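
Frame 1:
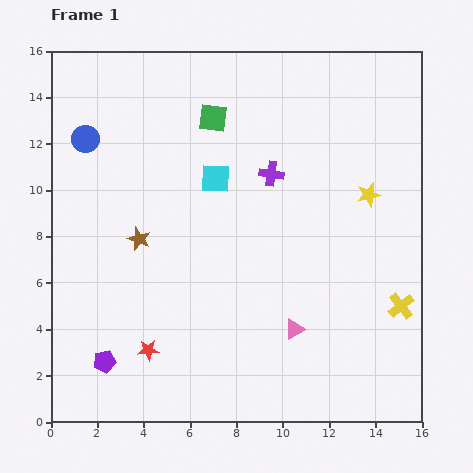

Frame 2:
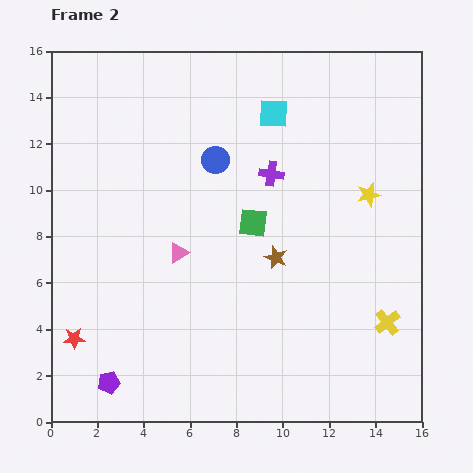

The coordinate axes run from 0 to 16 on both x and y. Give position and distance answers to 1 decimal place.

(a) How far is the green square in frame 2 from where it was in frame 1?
4.8

The green square moved from (7.0, 13.1) to (8.7, 8.6), a distance of √(1.7² + 4.5²) ≈ 4.8.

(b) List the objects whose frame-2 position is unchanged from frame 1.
the yellow star, the purple cross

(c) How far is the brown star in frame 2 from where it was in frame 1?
6.0

The brown star moved from (3.8, 7.9) to (9.7, 7.1), a distance of √(5.9² + 0.8²) ≈ 6.0.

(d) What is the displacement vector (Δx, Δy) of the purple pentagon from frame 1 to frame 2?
(0.2, -0.9)

The purple pentagon was at (2.3, 2.6) in frame 1 and (2.5, 1.7) in frame 2.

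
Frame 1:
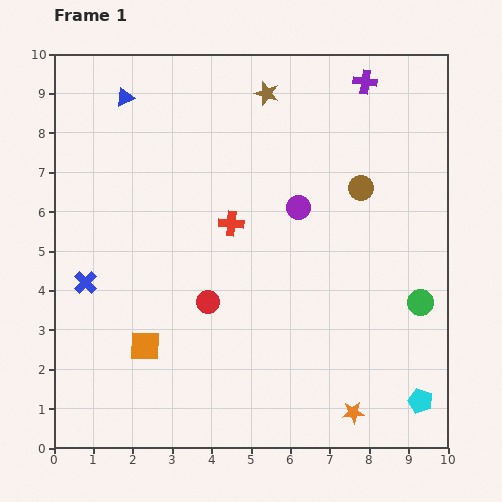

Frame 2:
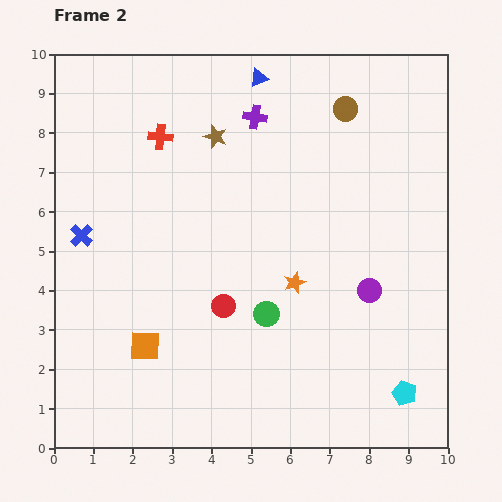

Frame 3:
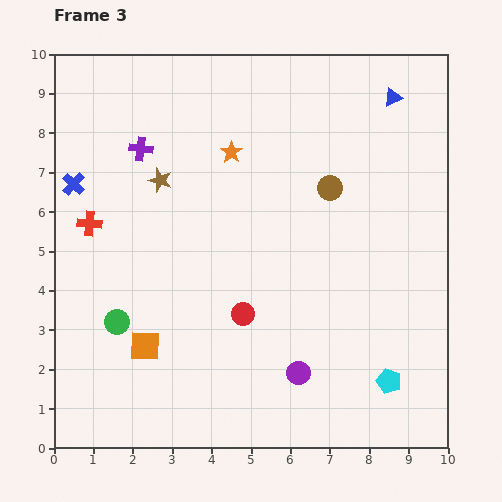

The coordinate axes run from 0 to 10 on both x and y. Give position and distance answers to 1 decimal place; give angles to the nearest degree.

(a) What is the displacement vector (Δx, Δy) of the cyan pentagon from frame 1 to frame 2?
(-0.4, 0.2)

The cyan pentagon was at (9.3, 1.2) in frame 1 and (8.9, 1.4) in frame 2.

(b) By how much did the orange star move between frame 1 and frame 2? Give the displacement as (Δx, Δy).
(-1.5, 3.3)

The orange star was at (7.6, 0.9) in frame 1 and (6.1, 4.2) in frame 2.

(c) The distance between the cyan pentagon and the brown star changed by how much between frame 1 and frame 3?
-1.0

Distance in frame 1: 8.7. Distance in frame 3: 7.7.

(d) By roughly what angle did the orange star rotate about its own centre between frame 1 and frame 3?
31° counter-clockwise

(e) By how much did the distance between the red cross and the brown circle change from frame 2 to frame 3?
+1.4

Distance in frame 2: 4.8. Distance in frame 3: 6.2.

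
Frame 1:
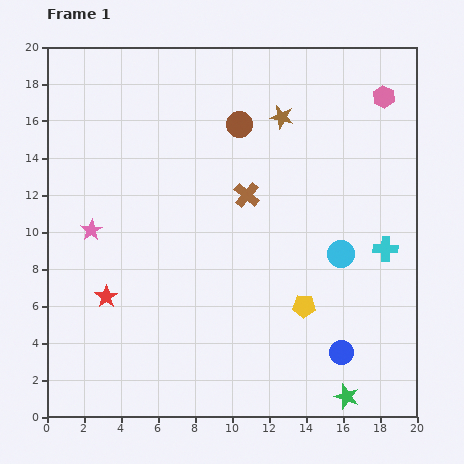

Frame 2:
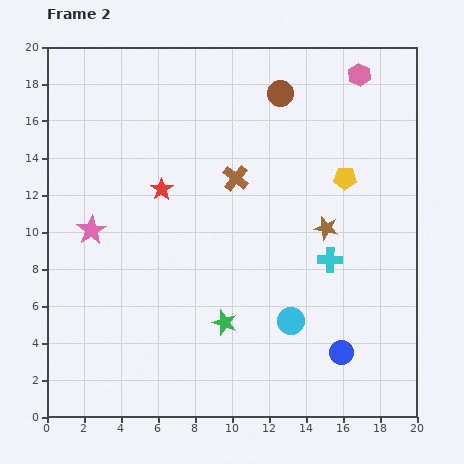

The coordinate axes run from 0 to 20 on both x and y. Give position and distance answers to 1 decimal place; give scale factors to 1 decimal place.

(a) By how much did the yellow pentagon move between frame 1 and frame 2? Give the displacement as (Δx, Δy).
(2.2, 6.9)

The yellow pentagon was at (13.9, 6.0) in frame 1 and (16.1, 12.9) in frame 2.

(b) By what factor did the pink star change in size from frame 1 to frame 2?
1.4×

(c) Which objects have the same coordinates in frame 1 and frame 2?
the blue circle, the pink star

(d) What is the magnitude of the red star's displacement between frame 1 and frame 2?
6.5

The red star moved from (3.2, 6.5) to (6.2, 12.3), a distance of √(3.0² + 5.8²) ≈ 6.5.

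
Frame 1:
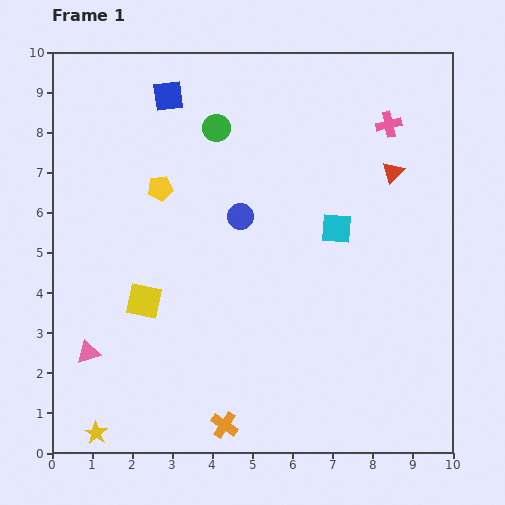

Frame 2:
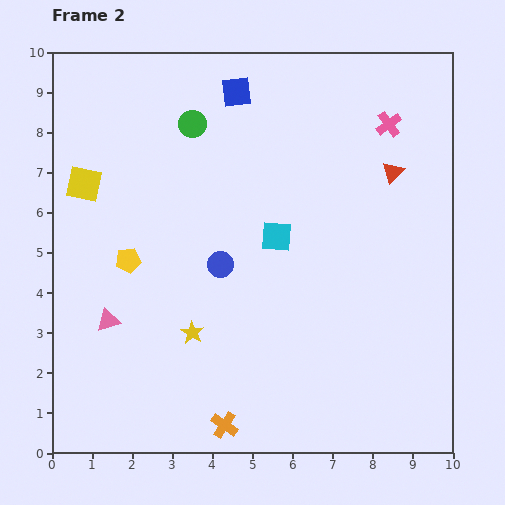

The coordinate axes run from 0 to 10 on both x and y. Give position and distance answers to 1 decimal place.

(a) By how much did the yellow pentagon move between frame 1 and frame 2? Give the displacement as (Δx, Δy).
(-0.8, -1.8)

The yellow pentagon was at (2.7, 6.6) in frame 1 and (1.9, 4.8) in frame 2.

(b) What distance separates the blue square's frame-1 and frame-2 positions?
1.7

The blue square moved from (2.9, 8.9) to (4.6, 9.0), a distance of √(1.7² + 0.1²) ≈ 1.7.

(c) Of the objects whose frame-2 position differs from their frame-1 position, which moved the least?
the green circle

(moved 0.6)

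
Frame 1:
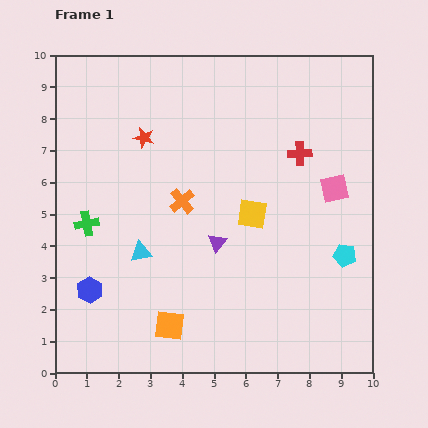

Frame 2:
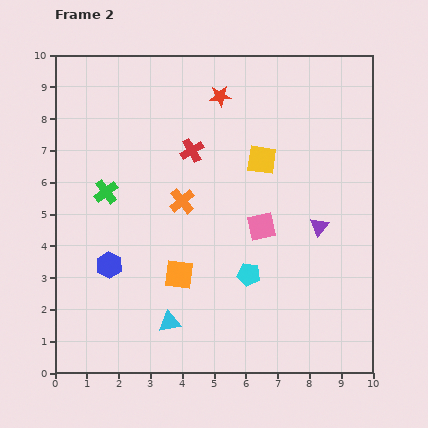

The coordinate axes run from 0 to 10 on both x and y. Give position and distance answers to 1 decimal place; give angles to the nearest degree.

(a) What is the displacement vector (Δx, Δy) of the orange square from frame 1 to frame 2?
(0.3, 1.6)

The orange square was at (3.6, 1.5) in frame 1 and (3.9, 3.1) in frame 2.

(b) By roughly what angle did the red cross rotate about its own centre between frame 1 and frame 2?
29° counter-clockwise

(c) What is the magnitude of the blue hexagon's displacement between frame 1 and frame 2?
1.0

The blue hexagon moved from (1.1, 2.6) to (1.7, 3.4), a distance of √(0.6² + 0.8²) ≈ 1.0.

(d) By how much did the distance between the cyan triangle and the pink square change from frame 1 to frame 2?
-2.2

Distance in frame 1: 6.4. Distance in frame 2: 4.2.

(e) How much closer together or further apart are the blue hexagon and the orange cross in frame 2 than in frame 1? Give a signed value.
-1.0

Distance in frame 1: 4.0. Distance in frame 2: 3.0.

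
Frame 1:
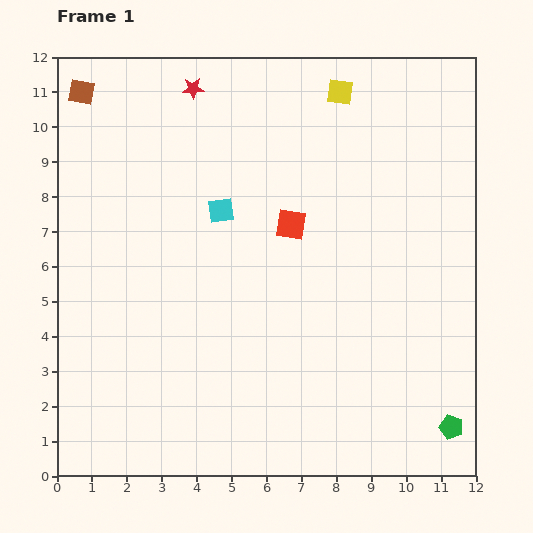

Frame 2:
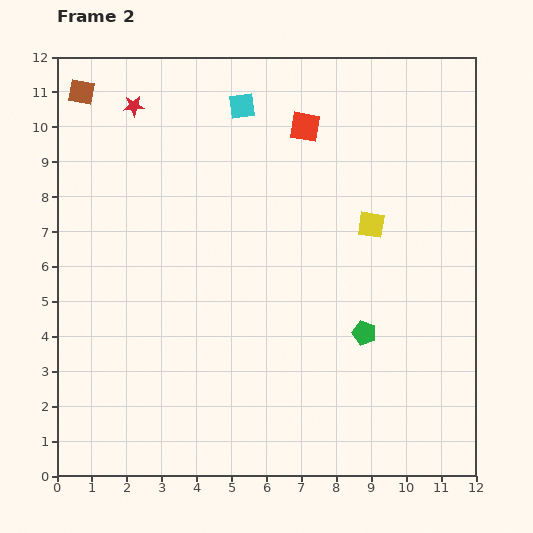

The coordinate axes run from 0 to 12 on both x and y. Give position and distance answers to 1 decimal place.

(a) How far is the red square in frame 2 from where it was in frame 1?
2.8

The red square moved from (6.7, 7.2) to (7.1, 10.0), a distance of √(0.4² + 2.8²) ≈ 2.8.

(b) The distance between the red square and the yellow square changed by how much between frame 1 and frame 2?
-0.6

Distance in frame 1: 4.0. Distance in frame 2: 3.4.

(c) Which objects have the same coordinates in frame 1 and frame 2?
the brown square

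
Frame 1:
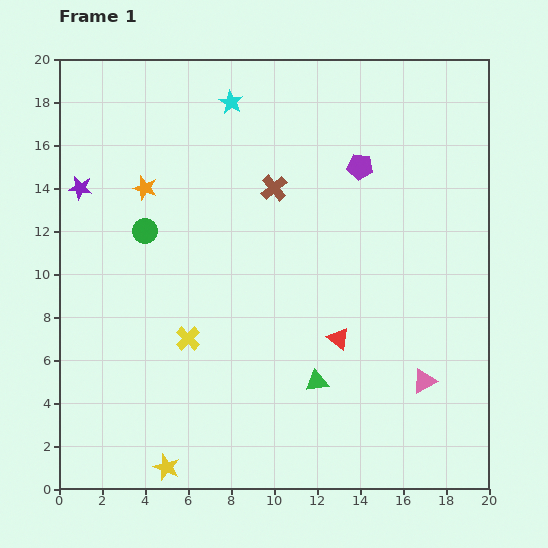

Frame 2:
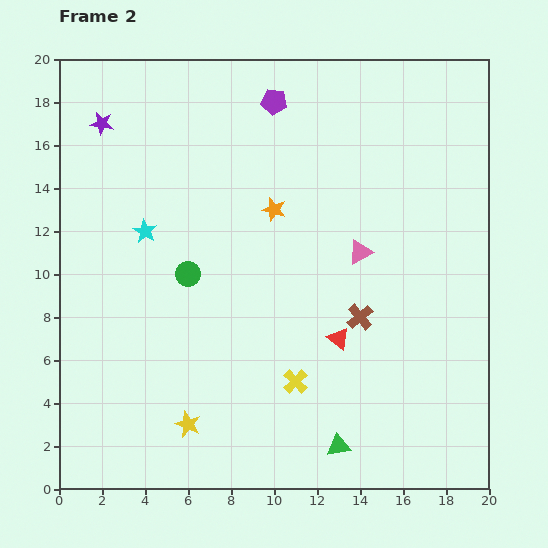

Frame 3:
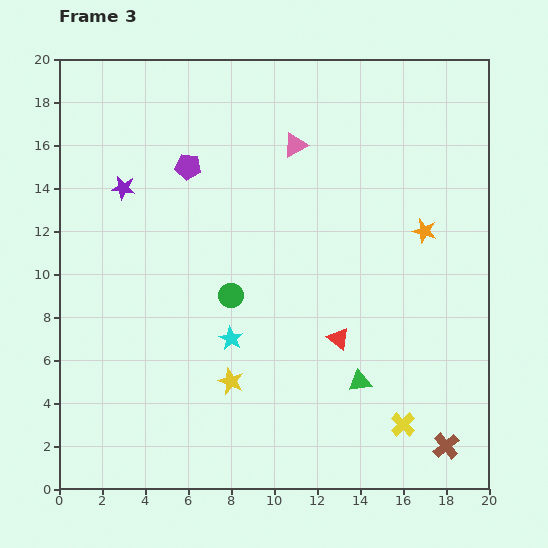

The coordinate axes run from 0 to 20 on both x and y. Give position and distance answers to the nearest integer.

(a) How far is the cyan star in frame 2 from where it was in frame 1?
7

The cyan star moved from (8, 18) to (4, 12), a distance of √(4² + 6²) ≈ 7.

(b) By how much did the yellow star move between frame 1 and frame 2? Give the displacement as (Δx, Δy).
(1, 2)

The yellow star was at (5, 1) in frame 1 and (6, 3) in frame 2.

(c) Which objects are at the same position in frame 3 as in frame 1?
the red triangle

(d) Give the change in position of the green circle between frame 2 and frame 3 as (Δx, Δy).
(2, -1)

The green circle was at (6, 10) in frame 2 and (8, 9) in frame 3.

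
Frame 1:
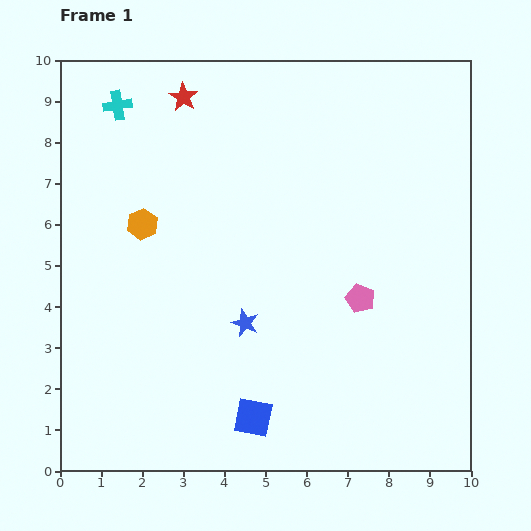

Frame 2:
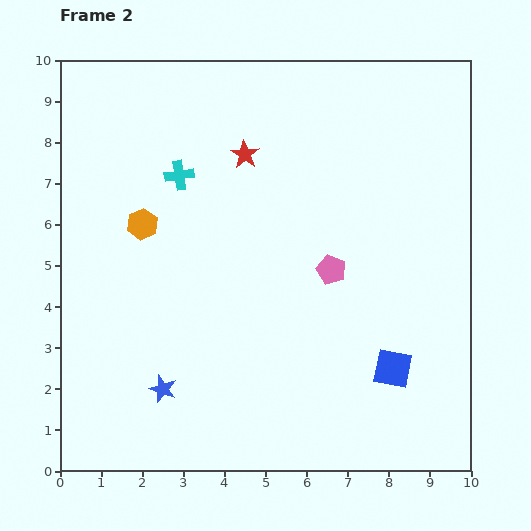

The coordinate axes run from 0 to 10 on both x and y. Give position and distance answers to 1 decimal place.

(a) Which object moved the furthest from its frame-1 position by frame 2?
the blue square

(moved 3.6; next 2.6)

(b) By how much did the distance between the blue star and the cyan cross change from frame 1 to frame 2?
-0.9

Distance in frame 1: 6.1. Distance in frame 2: 5.2.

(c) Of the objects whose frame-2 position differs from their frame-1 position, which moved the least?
the pink pentagon

(moved 1.0)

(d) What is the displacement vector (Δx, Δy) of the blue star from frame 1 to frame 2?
(-2.0, -1.6)

The blue star was at (4.5, 3.6) in frame 1 and (2.5, 2.0) in frame 2.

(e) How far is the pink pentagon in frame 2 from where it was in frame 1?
1.0

The pink pentagon moved from (7.3, 4.2) to (6.6, 4.9), a distance of √(0.7² + 0.7²) ≈ 1.0.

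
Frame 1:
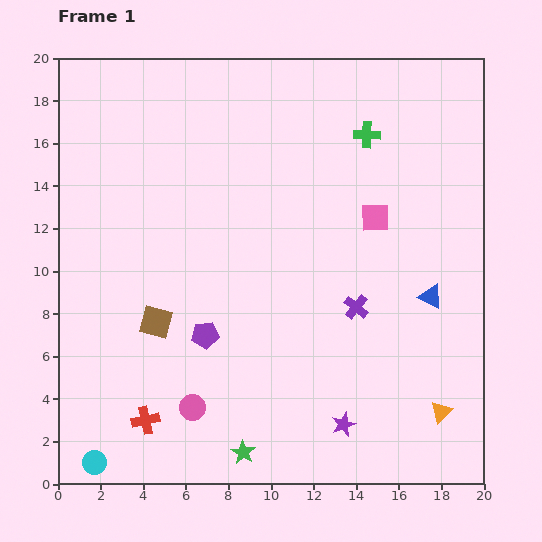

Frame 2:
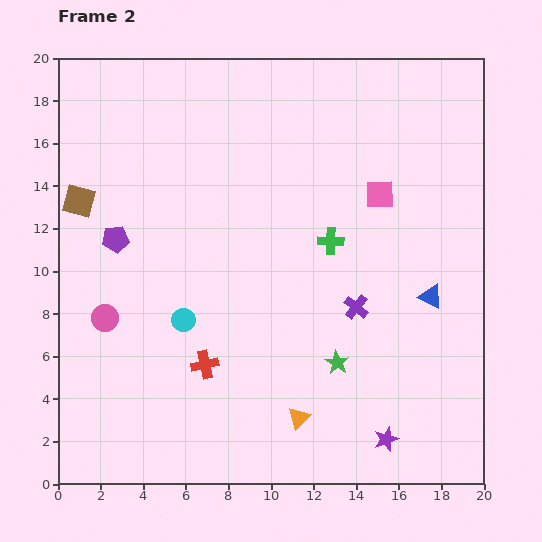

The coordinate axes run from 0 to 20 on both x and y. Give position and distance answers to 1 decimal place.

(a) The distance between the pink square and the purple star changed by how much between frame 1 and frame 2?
+1.7

Distance in frame 1: 9.8. Distance in frame 2: 11.5.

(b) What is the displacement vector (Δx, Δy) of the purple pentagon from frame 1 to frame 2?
(-4.2, 4.5)

The purple pentagon was at (6.9, 7.0) in frame 1 and (2.7, 11.5) in frame 2.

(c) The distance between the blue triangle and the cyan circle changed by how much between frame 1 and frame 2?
-5.9

Distance in frame 1: 17.6. Distance in frame 2: 11.7.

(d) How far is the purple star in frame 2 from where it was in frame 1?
2.1

The purple star moved from (13.4, 2.8) to (15.4, 2.1), a distance of √(2.0² + 0.7²) ≈ 2.1.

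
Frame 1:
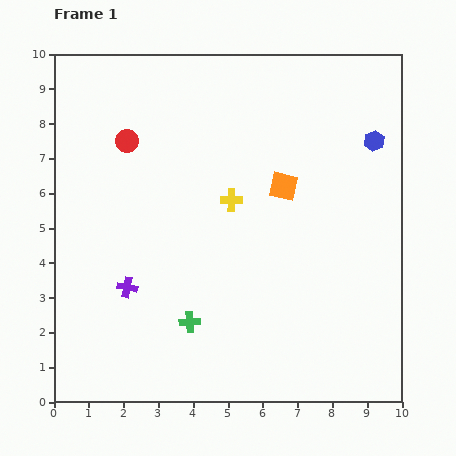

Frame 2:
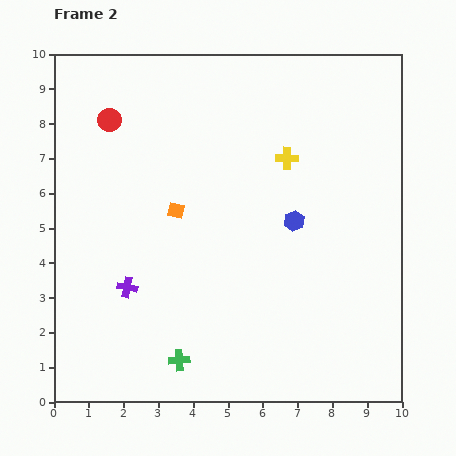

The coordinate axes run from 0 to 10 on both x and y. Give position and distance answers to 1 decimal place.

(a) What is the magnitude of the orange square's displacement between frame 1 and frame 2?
3.2

The orange square moved from (6.6, 6.2) to (3.5, 5.5), a distance of √(3.1² + 0.7²) ≈ 3.2.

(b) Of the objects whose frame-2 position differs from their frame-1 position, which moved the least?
the red circle

(moved 0.8)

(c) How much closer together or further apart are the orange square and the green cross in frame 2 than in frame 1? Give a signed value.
-0.4

Distance in frame 1: 4.7. Distance in frame 2: 4.3.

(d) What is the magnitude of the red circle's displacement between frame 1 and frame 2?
0.8

The red circle moved from (2.1, 7.5) to (1.6, 8.1), a distance of √(0.5² + 0.6²) ≈ 0.8.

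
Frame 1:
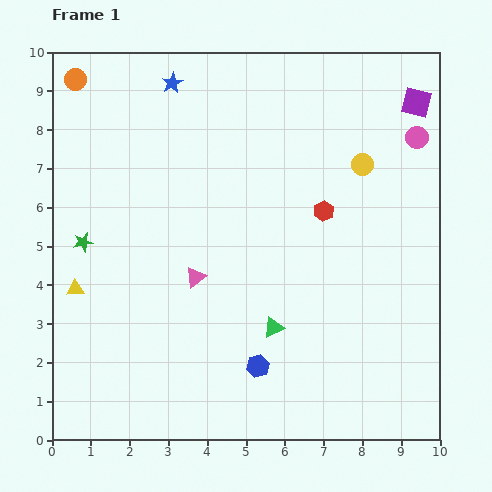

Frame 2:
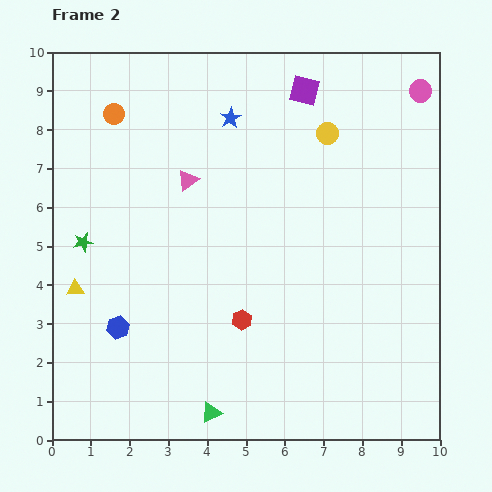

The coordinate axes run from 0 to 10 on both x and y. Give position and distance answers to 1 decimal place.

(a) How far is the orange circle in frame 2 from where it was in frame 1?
1.3

The orange circle moved from (0.6, 9.3) to (1.6, 8.4), a distance of √(1.0² + 0.9²) ≈ 1.3.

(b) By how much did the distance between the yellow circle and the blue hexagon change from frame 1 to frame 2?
+1.5

Distance in frame 1: 5.9. Distance in frame 2: 7.4.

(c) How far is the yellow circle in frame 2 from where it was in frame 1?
1.2

The yellow circle moved from (8.0, 7.1) to (7.1, 7.9), a distance of √(0.9² + 0.8²) ≈ 1.2.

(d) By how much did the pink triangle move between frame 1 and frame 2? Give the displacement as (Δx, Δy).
(-0.2, 2.5)

The pink triangle was at (3.7, 4.2) in frame 1 and (3.5, 6.7) in frame 2.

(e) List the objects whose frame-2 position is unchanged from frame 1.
the yellow triangle, the green star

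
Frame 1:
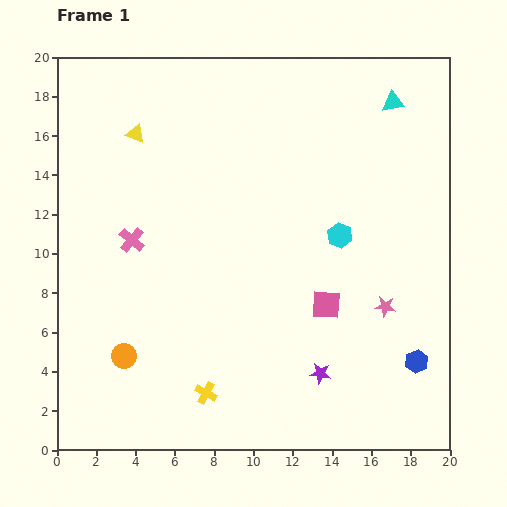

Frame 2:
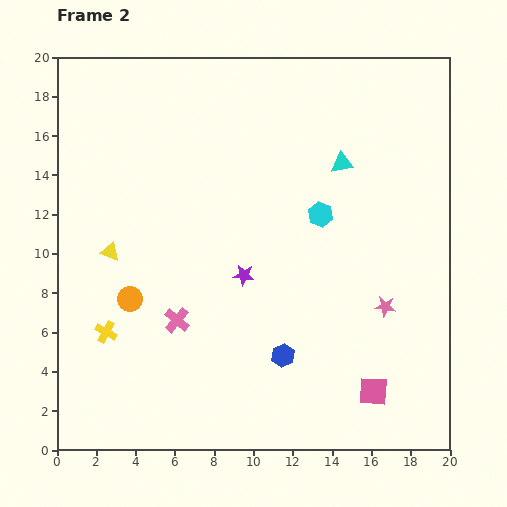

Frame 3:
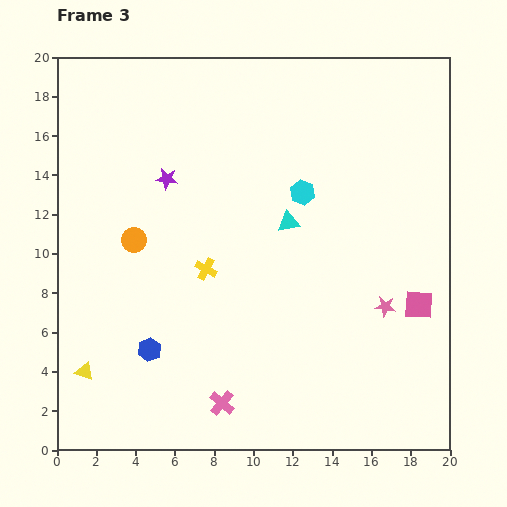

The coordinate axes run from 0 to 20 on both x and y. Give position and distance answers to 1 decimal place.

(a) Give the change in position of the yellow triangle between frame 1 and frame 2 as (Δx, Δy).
(-1.3, -6.0)

The yellow triangle was at (4.0, 16.1) in frame 1 and (2.7, 10.1) in frame 2.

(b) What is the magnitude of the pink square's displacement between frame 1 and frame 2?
5.0

The pink square moved from (13.7, 7.4) to (16.1, 3.0), a distance of √(2.4² + 4.4²) ≈ 5.0.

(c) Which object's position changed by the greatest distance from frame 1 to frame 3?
the blue hexagon

(moved 13.6; next 12.6)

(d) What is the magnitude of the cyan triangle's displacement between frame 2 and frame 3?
4.0

The cyan triangle moved from (14.5, 14.6) to (11.8, 11.6), a distance of √(2.7² + 3.0²) ≈ 4.0.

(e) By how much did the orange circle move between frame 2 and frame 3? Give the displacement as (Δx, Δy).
(0.2, 3.0)

The orange circle was at (3.7, 7.7) in frame 2 and (3.9, 10.7) in frame 3.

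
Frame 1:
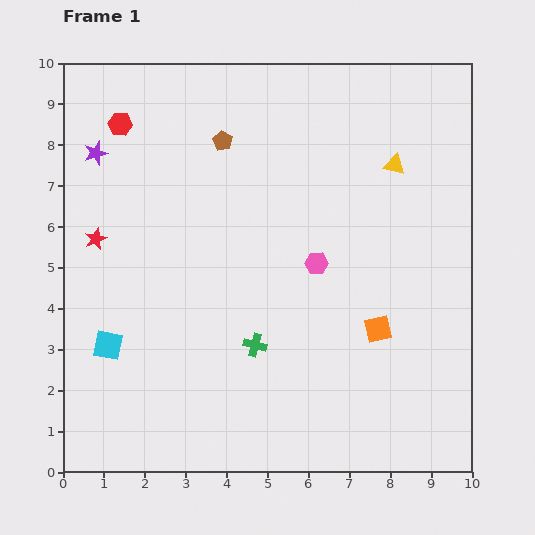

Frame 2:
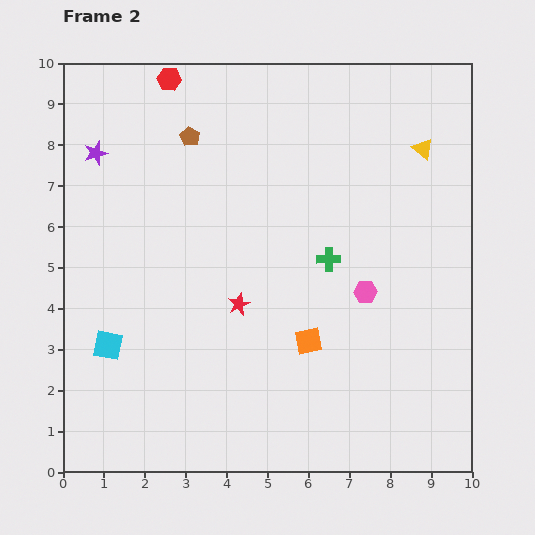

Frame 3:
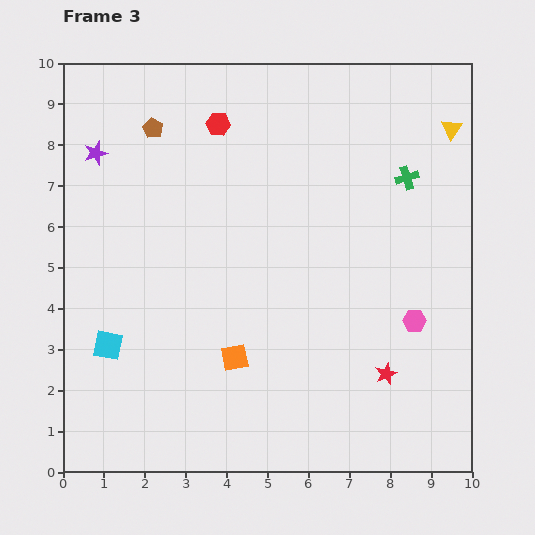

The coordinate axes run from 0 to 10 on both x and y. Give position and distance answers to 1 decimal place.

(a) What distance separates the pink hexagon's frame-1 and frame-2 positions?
1.4

The pink hexagon moved from (6.2, 5.1) to (7.4, 4.4), a distance of √(1.2² + 0.7²) ≈ 1.4.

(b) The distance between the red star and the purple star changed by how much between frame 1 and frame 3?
+6.8

Distance in frame 1: 2.1. Distance in frame 3: 8.9.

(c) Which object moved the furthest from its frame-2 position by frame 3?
the red star

(moved 4.0; next 2.8)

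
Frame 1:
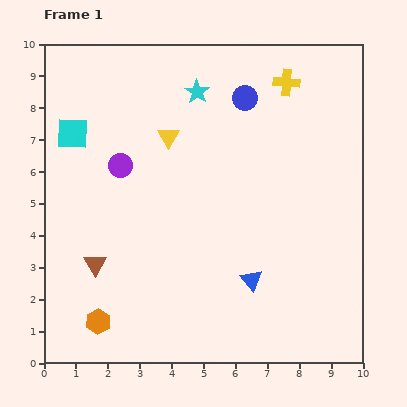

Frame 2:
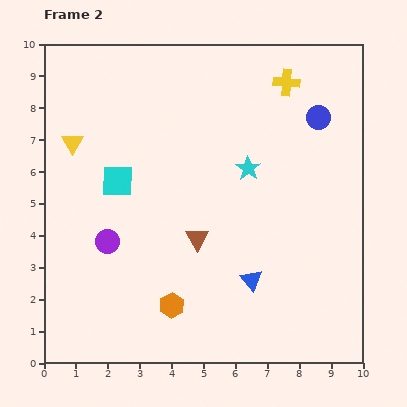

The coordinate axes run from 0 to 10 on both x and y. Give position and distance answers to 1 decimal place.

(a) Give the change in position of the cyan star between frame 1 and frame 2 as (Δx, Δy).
(1.6, -2.4)

The cyan star was at (4.8, 8.5) in frame 1 and (6.4, 6.1) in frame 2.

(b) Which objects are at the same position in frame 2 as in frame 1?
the blue triangle, the yellow cross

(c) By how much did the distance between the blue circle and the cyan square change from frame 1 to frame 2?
+1.1

Distance in frame 1: 5.5. Distance in frame 2: 6.6.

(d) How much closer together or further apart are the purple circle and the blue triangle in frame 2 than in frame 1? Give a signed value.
-0.8

Distance in frame 1: 5.5. Distance in frame 2: 4.7.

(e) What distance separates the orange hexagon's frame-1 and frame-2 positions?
2.4

The orange hexagon moved from (1.7, 1.3) to (4.0, 1.8), a distance of √(2.3² + 0.5²) ≈ 2.4.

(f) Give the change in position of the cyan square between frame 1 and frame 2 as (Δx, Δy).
(1.4, -1.5)

The cyan square was at (0.9, 7.2) in frame 1 and (2.3, 5.7) in frame 2.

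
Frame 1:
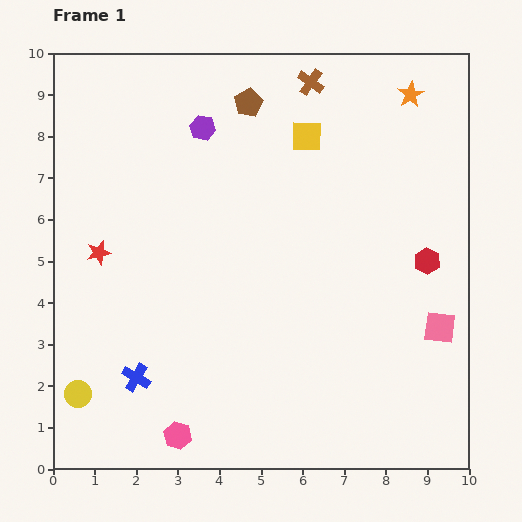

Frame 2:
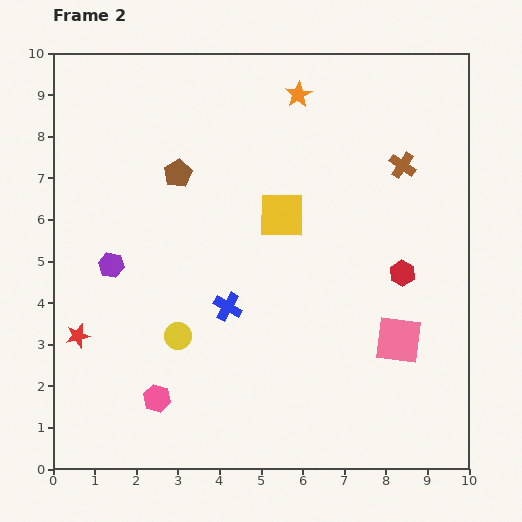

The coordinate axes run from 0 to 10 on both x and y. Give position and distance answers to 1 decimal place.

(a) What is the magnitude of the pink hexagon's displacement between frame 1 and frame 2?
1.0

The pink hexagon moved from (3.0, 0.8) to (2.5, 1.7), a distance of √(0.5² + 0.9²) ≈ 1.0.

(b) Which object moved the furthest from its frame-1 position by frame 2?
the purple hexagon

(moved 4.0; next 3.0)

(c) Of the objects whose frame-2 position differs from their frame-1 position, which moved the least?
the red hexagon

(moved 0.7)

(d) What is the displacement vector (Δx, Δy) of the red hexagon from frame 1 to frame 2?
(-0.6, -0.3)

The red hexagon was at (9.0, 5.0) in frame 1 and (8.4, 4.7) in frame 2.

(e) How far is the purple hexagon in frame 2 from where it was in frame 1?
4.0

The purple hexagon moved from (3.6, 8.2) to (1.4, 4.9), a distance of √(2.2² + 3.3²) ≈ 4.0.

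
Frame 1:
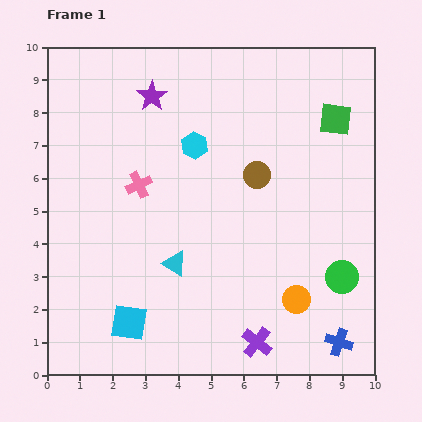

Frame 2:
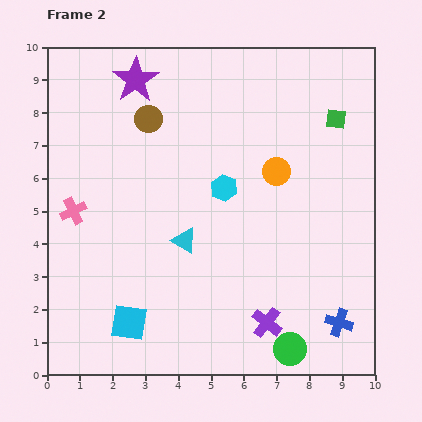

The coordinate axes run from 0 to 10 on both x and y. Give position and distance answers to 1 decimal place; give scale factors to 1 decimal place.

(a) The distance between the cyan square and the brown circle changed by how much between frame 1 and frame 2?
+0.2

Distance in frame 1: 6.0. Distance in frame 2: 6.2.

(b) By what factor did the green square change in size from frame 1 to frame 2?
0.6×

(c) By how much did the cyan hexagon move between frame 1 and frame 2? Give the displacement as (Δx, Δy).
(0.9, -1.3)

The cyan hexagon was at (4.5, 7.0) in frame 1 and (5.4, 5.7) in frame 2.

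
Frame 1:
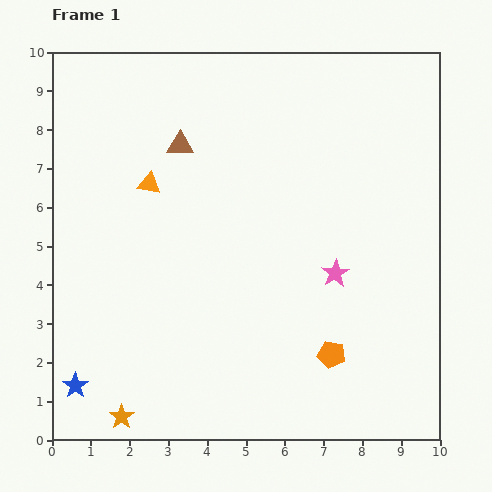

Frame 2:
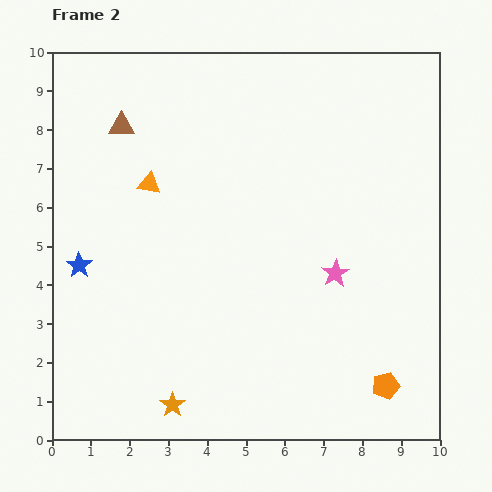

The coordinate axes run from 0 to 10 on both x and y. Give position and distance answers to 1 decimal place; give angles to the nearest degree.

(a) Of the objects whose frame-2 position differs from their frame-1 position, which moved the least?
the orange star

(moved 1.3)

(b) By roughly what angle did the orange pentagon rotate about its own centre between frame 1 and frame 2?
26° counter-clockwise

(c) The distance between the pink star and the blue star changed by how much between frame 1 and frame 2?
-0.7

Distance in frame 1: 7.3. Distance in frame 2: 6.6.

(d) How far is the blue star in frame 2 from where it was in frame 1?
3.1

The blue star moved from (0.6, 1.4) to (0.7, 4.5), a distance of √(0.1² + 3.1²) ≈ 3.1.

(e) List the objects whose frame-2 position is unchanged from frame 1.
the pink star, the orange triangle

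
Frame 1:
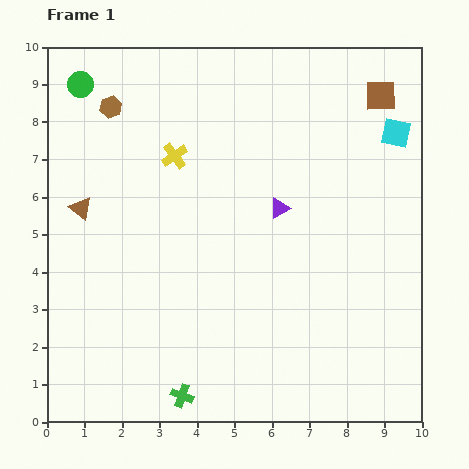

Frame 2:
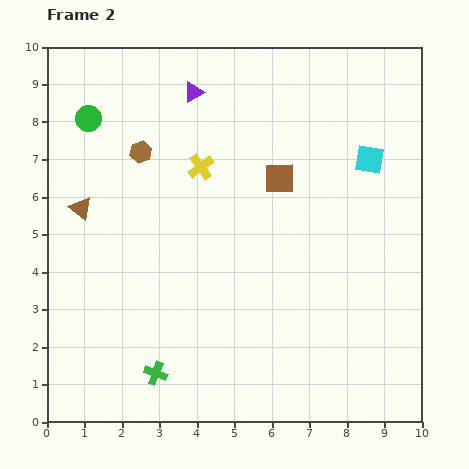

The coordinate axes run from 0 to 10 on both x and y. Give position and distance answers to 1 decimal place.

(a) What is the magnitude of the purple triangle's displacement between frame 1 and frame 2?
3.9

The purple triangle moved from (6.2, 5.7) to (3.9, 8.8), a distance of √(2.3² + 3.1²) ≈ 3.9.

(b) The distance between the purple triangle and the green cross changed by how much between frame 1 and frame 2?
+2.0

Distance in frame 1: 5.6. Distance in frame 2: 7.6.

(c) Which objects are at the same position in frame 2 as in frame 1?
the brown triangle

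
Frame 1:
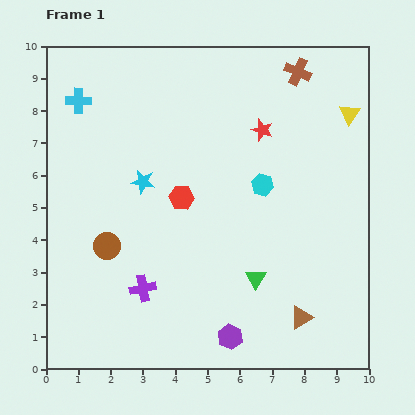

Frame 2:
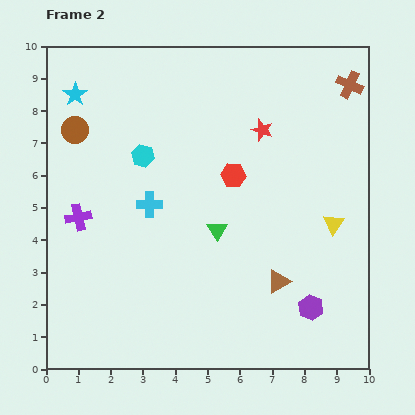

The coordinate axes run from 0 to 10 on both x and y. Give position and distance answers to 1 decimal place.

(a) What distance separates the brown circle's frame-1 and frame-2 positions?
3.7

The brown circle moved from (1.9, 3.8) to (0.9, 7.4), a distance of √(1.0² + 3.6²) ≈ 3.7.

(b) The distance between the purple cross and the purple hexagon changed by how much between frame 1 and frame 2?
+4.6

Distance in frame 1: 3.1. Distance in frame 2: 7.7.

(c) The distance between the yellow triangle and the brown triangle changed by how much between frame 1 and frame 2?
-4.0

Distance in frame 1: 6.5. Distance in frame 2: 2.5.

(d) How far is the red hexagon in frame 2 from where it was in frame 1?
1.7

The red hexagon moved from (4.2, 5.3) to (5.8, 6.0), a distance of √(1.6² + 0.7²) ≈ 1.7.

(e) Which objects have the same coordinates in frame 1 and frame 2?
the red star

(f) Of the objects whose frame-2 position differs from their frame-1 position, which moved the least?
the brown triangle

(moved 1.3)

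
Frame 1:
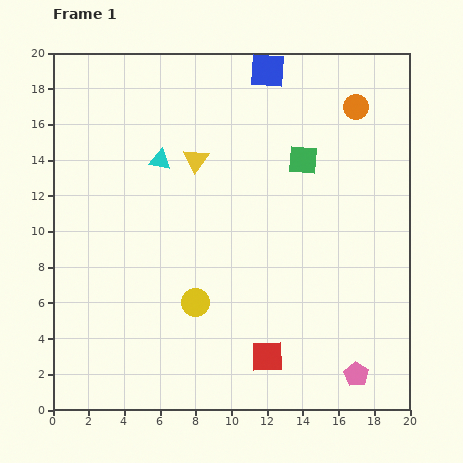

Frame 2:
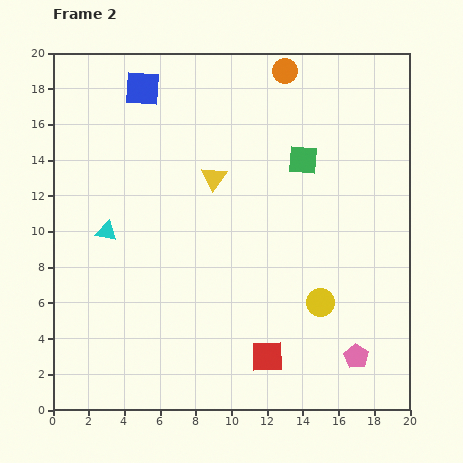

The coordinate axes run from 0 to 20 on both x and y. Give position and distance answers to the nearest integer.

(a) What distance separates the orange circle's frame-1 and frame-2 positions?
4

The orange circle moved from (17, 17) to (13, 19), a distance of √(4² + 2²) ≈ 4.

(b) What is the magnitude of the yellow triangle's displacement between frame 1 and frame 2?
1

The yellow triangle moved from (8, 14) to (9, 13), a distance of √(1² + 1²) ≈ 1.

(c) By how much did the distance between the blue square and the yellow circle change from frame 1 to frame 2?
+2

Distance in frame 1: 14. Distance in frame 2: 16.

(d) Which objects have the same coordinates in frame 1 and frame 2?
the red square, the green square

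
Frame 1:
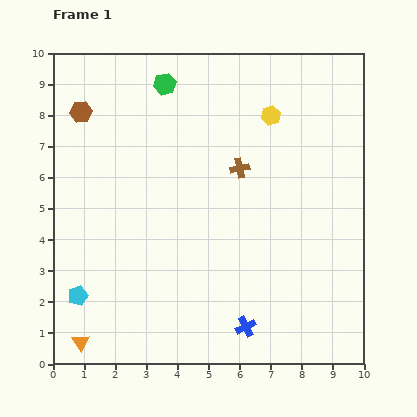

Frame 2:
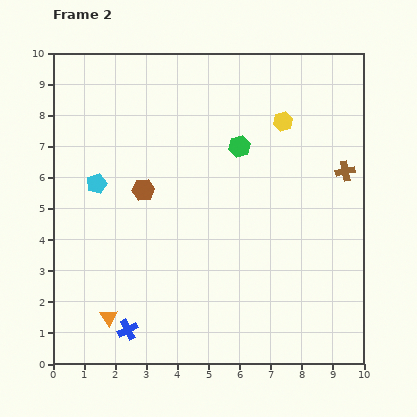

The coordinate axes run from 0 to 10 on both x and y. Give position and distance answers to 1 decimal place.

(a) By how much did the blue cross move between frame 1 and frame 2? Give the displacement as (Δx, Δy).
(-3.8, -0.1)

The blue cross was at (6.2, 1.2) in frame 1 and (2.4, 1.1) in frame 2.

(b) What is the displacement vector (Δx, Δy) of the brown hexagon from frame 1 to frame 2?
(2.0, -2.5)

The brown hexagon was at (0.9, 8.1) in frame 1 and (2.9, 5.6) in frame 2.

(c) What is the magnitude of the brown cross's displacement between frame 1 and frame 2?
3.4

The brown cross moved from (6.0, 6.3) to (9.4, 6.2), a distance of √(3.4² + 0.1²) ≈ 3.4.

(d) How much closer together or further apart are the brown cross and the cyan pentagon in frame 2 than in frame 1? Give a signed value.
+1.4

Distance in frame 1: 6.6. Distance in frame 2: 8.0.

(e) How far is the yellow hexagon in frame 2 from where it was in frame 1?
0.4

The yellow hexagon moved from (7.0, 8.0) to (7.4, 7.8), a distance of √(0.4² + 0.2²) ≈ 0.4.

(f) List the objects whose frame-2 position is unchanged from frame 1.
none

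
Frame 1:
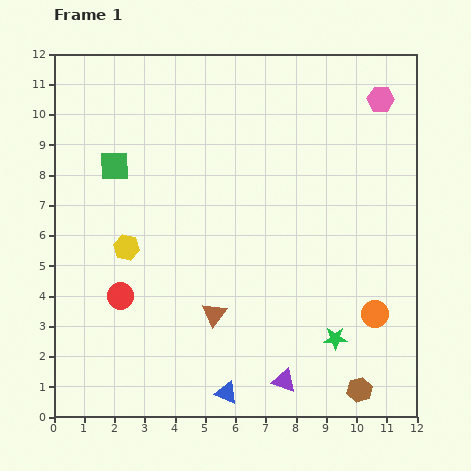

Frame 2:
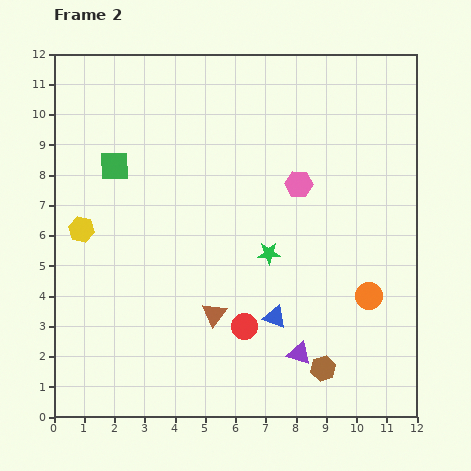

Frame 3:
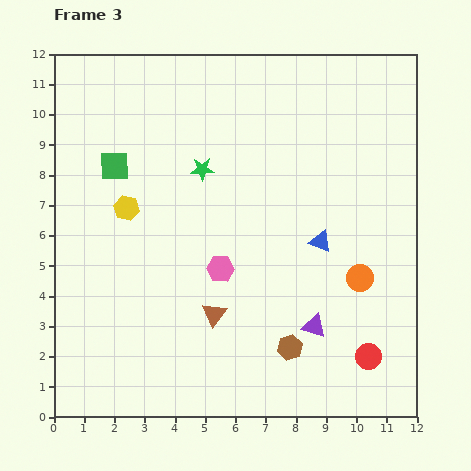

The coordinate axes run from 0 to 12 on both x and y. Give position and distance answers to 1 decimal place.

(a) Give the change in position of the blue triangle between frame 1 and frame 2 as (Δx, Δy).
(1.6, 2.5)

The blue triangle was at (5.7, 0.8) in frame 1 and (7.3, 3.3) in frame 2.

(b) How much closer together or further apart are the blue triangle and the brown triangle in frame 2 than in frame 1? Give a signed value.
-0.6

Distance in frame 1: 2.6. Distance in frame 2: 2.0.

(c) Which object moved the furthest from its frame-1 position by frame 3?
the red circle

(moved 8.4; next 7.7)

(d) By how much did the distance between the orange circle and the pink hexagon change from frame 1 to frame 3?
-2.5

Distance in frame 1: 7.1. Distance in frame 3: 4.6.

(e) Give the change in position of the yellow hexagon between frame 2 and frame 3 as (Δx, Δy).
(1.5, 0.7)

The yellow hexagon was at (0.9, 6.2) in frame 2 and (2.4, 6.9) in frame 3.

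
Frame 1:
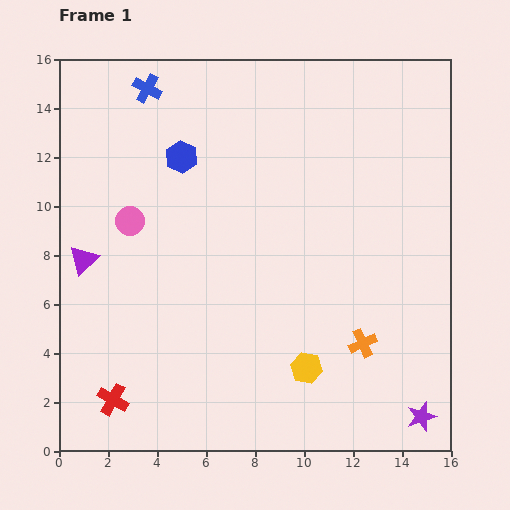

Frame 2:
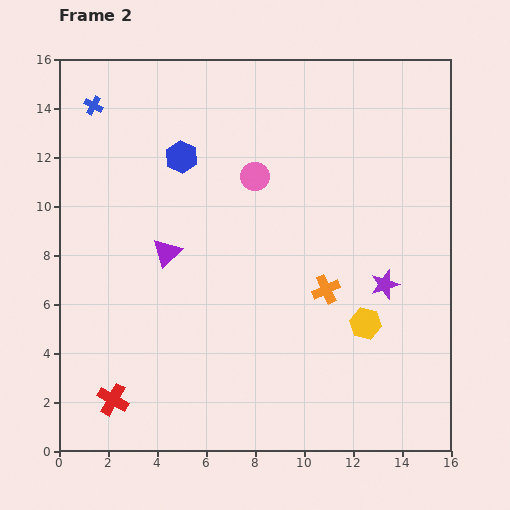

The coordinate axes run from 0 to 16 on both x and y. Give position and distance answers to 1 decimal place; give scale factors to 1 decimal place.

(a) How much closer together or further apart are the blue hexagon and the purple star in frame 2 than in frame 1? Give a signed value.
-4.6

Distance in frame 1: 14.4. Distance in frame 2: 9.8.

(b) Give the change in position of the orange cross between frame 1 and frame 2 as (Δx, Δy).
(-1.5, 2.2)

The orange cross was at (12.4, 4.4) in frame 1 and (10.9, 6.6) in frame 2.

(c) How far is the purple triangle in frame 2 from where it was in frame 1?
3.4

The purple triangle moved from (1.0, 7.8) to (4.4, 8.1), a distance of √(3.4² + 0.3²) ≈ 3.4.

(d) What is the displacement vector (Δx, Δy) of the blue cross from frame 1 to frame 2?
(-2.2, -0.7)

The blue cross was at (3.6, 14.8) in frame 1 and (1.4, 14.1) in frame 2.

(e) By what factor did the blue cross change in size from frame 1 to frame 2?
0.6×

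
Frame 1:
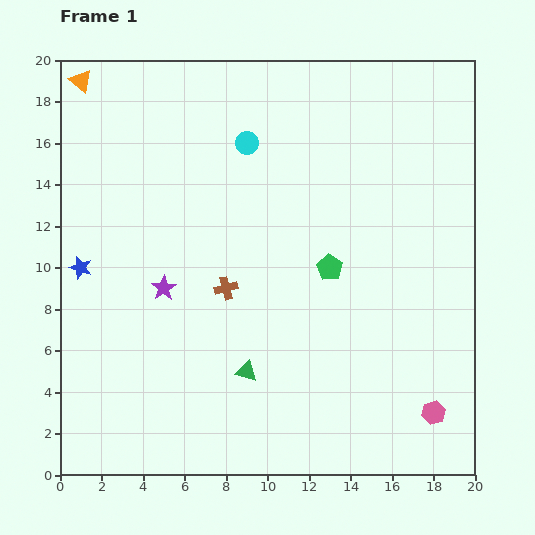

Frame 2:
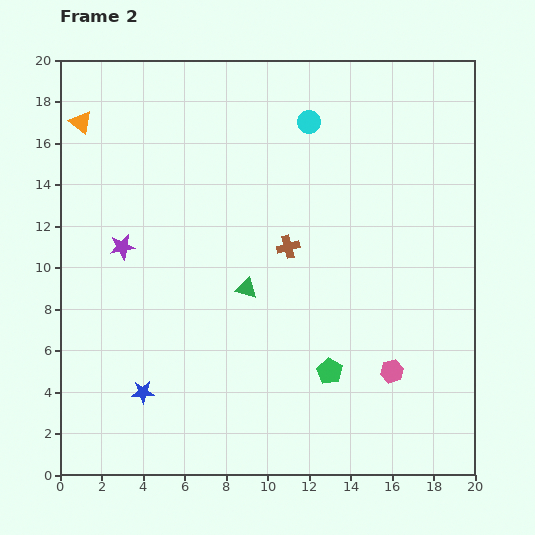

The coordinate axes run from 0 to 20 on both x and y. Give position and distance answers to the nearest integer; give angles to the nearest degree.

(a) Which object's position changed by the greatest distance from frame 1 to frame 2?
the blue star

(moved 7; next 5)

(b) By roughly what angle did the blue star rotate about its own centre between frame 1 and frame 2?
18° counter-clockwise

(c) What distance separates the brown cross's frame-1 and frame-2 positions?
4

The brown cross moved from (8, 9) to (11, 11), a distance of √(3² + 2²) ≈ 4.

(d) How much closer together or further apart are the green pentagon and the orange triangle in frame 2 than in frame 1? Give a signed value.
+2

Distance in frame 1: 15. Distance in frame 2: 17.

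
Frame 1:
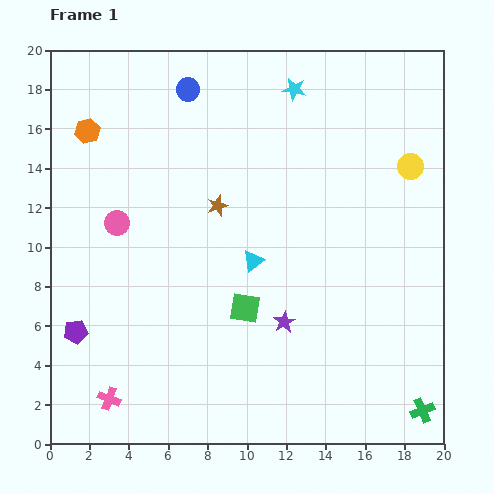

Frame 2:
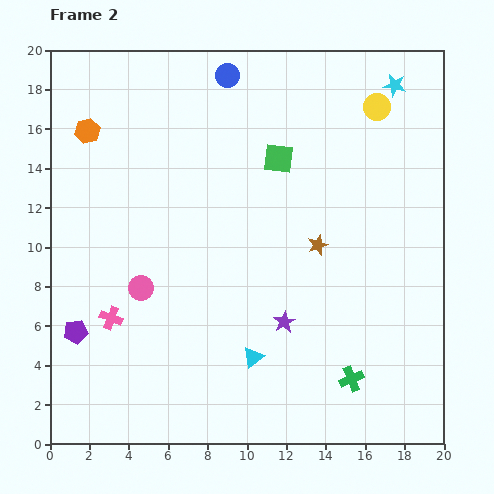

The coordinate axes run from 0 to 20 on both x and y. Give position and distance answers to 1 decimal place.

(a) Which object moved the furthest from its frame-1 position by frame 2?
the green square

(moved 7.8; next 5.5)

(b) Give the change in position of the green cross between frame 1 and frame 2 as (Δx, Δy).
(-3.6, 1.6)

The green cross was at (18.9, 1.7) in frame 1 and (15.3, 3.3) in frame 2.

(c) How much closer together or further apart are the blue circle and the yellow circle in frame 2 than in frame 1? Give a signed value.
-4.2

Distance in frame 1: 12.0. Distance in frame 2: 7.8.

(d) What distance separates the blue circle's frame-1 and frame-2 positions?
2.1

The blue circle moved from (7.0, 18.0) to (9.0, 18.7), a distance of √(2.0² + 0.7²) ≈ 2.1.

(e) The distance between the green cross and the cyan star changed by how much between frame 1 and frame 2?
-2.4

Distance in frame 1: 17.5. Distance in frame 2: 15.1.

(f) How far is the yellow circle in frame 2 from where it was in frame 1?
3.4

The yellow circle moved from (18.3, 14.1) to (16.6, 17.1), a distance of √(1.7² + 3.0²) ≈ 3.4.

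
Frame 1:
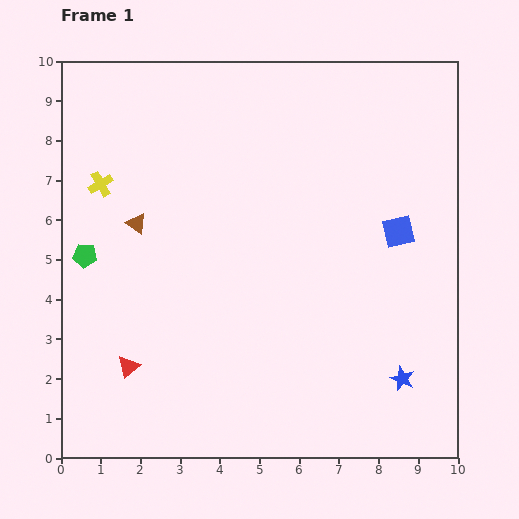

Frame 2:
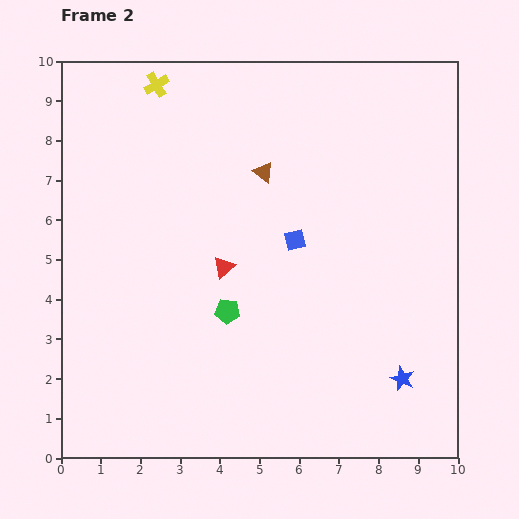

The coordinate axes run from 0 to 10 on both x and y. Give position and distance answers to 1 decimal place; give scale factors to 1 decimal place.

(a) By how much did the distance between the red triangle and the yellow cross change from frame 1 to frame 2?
+0.2

Distance in frame 1: 4.7. Distance in frame 2: 4.9.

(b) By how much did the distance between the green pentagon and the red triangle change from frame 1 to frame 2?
-1.9

Distance in frame 1: 3.0. Distance in frame 2: 1.1.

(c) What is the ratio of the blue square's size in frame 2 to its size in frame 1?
0.7×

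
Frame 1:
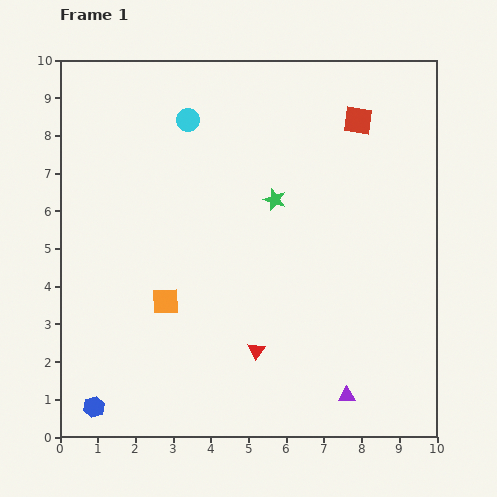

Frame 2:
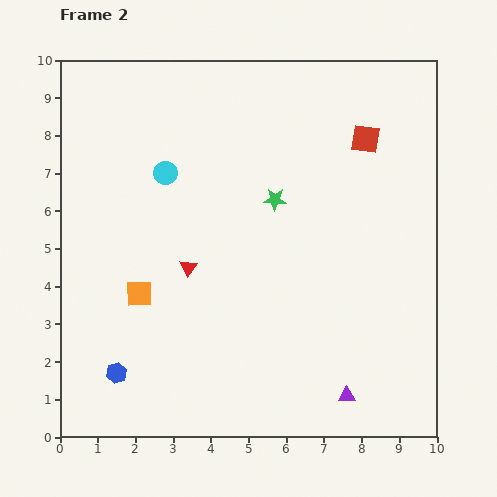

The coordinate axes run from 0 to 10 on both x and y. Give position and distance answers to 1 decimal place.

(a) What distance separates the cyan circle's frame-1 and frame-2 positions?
1.5

The cyan circle moved from (3.4, 8.4) to (2.8, 7.0), a distance of √(0.6² + 1.4²) ≈ 1.5.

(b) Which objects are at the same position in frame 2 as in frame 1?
the purple triangle, the green star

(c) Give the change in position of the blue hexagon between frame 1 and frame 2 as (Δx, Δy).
(0.6, 0.9)

The blue hexagon was at (0.9, 0.8) in frame 1 and (1.5, 1.7) in frame 2.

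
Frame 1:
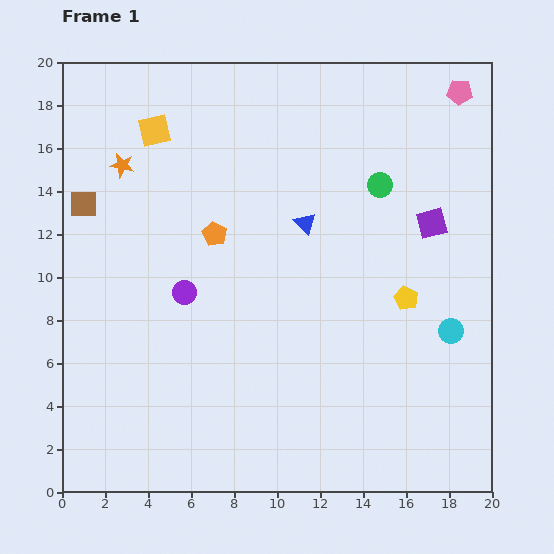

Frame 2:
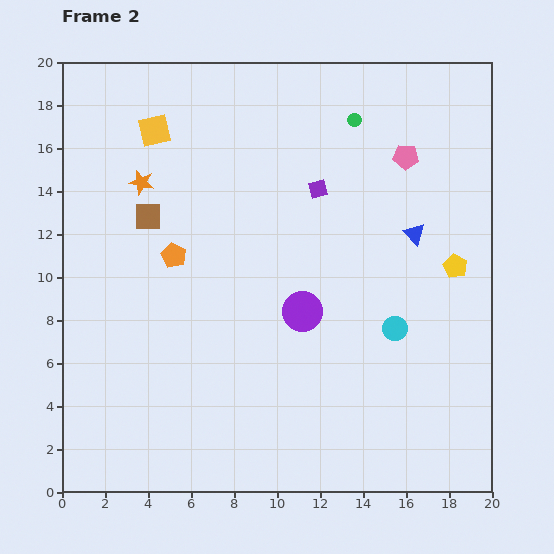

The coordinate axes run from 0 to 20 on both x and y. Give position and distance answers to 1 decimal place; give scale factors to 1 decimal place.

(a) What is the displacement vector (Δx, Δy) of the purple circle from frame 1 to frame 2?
(5.5, -0.9)

The purple circle was at (5.7, 9.3) in frame 1 and (11.2, 8.4) in frame 2.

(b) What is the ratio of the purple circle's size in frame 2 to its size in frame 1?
1.7×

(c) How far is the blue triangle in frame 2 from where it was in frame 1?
5.1

The blue triangle moved from (11.3, 12.5) to (16.4, 12.0), a distance of √(5.1² + 0.5²) ≈ 5.1.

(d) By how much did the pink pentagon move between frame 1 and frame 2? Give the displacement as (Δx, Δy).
(-2.5, -3.0)

The pink pentagon was at (18.5, 18.6) in frame 1 and (16.0, 15.6) in frame 2.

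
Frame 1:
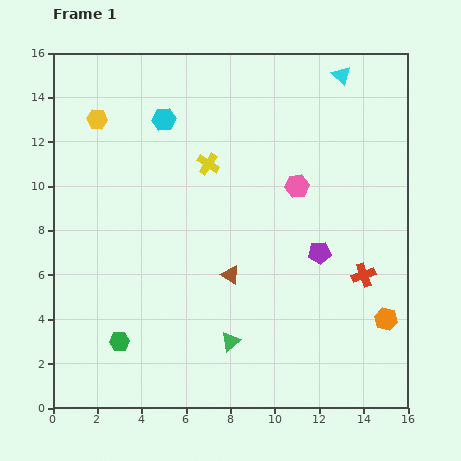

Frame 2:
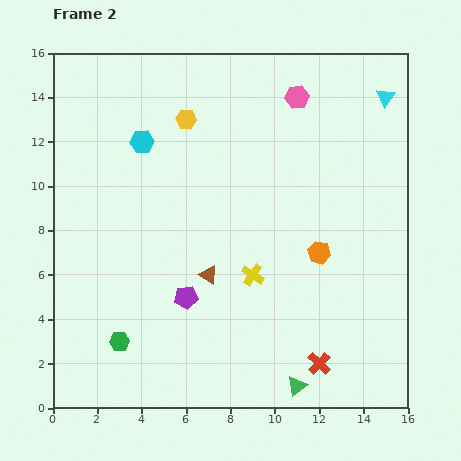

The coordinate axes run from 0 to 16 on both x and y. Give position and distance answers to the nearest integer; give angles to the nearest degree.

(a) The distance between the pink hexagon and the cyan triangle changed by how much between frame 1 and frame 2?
-1

Distance in frame 1: 5. Distance in frame 2: 4.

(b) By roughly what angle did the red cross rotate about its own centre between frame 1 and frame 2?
27° counter-clockwise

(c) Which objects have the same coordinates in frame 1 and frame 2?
the green hexagon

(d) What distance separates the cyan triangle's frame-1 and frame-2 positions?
2

The cyan triangle moved from (13, 15) to (15, 14), a distance of √(2² + 1²) ≈ 2.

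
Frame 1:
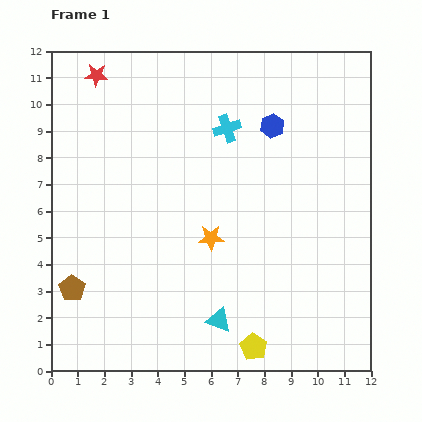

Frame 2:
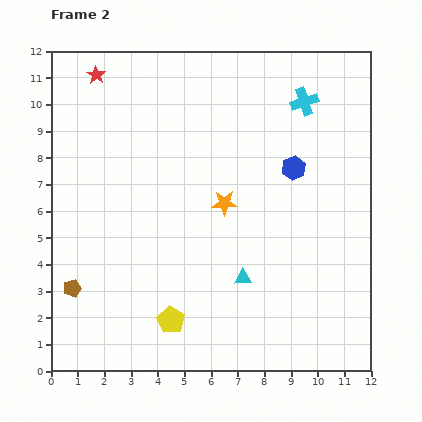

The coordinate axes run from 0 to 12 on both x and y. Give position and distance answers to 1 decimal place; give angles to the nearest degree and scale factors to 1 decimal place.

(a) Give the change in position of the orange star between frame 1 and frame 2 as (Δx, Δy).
(0.5, 1.3)

The orange star was at (6.0, 5.0) in frame 1 and (6.5, 6.3) in frame 2.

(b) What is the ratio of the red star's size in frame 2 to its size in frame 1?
0.8×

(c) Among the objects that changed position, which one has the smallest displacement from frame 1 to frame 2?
the orange star

(moved 1.4)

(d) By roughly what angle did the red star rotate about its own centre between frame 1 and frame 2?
30° clockwise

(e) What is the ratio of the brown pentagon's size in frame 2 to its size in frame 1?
0.7×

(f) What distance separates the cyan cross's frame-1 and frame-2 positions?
3.1

The cyan cross moved from (6.6, 9.1) to (9.5, 10.1), a distance of √(2.9² + 1.0²) ≈ 3.1.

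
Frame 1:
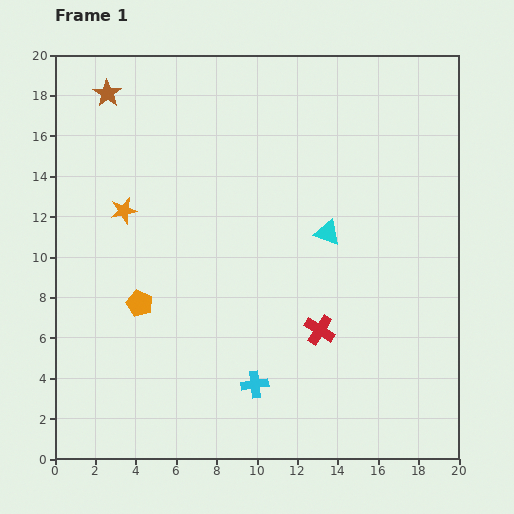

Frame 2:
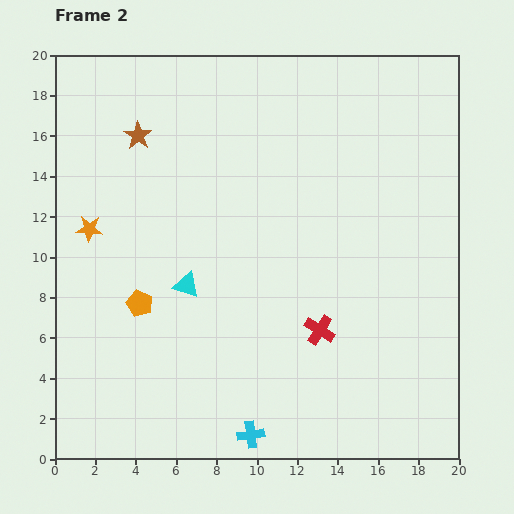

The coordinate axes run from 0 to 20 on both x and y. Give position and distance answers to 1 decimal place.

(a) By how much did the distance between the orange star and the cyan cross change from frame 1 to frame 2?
+2.2

Distance in frame 1: 10.8. Distance in frame 2: 13.0.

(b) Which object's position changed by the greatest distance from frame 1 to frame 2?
the cyan triangle

(moved 7.5; next 2.6)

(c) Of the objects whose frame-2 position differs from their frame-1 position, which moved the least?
the orange star

(moved 1.9)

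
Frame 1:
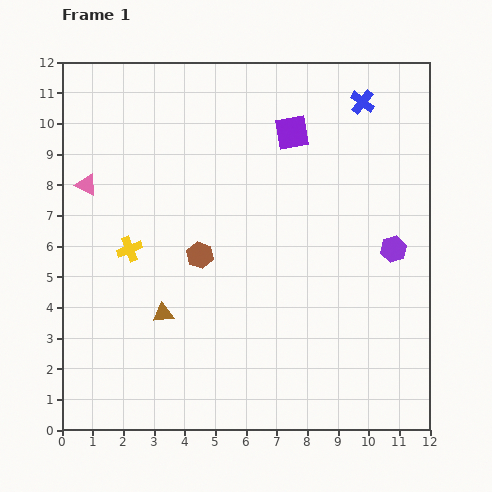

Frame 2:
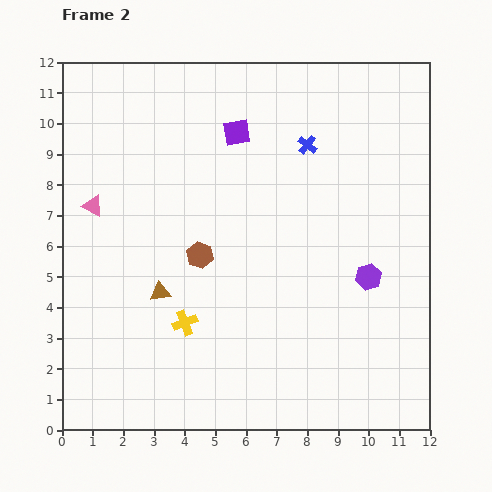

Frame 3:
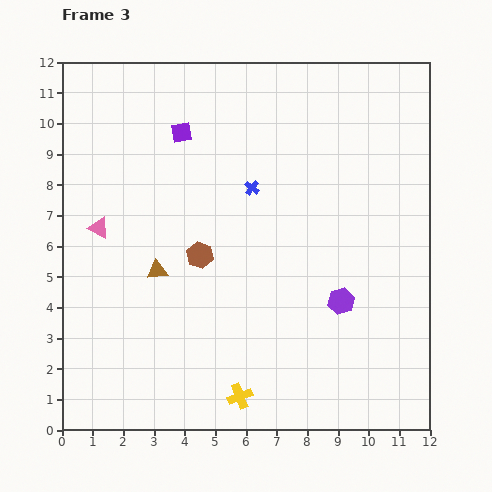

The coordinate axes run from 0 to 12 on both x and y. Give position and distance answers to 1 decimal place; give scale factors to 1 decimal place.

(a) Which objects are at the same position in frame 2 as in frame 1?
the brown hexagon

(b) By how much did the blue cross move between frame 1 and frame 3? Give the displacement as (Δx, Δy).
(-3.6, -2.8)

The blue cross was at (9.8, 10.7) in frame 1 and (6.2, 7.9) in frame 3.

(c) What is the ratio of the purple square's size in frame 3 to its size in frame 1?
0.6×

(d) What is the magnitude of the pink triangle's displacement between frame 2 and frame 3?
0.7

The pink triangle moved from (1.0, 7.3) to (1.2, 6.6), a distance of √(0.2² + 0.7²) ≈ 0.7.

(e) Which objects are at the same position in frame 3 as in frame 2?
the brown hexagon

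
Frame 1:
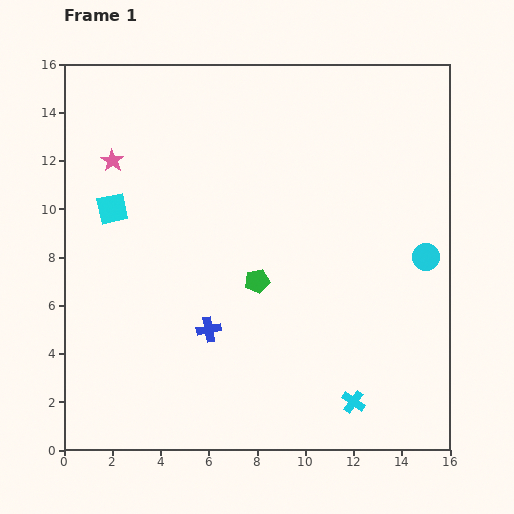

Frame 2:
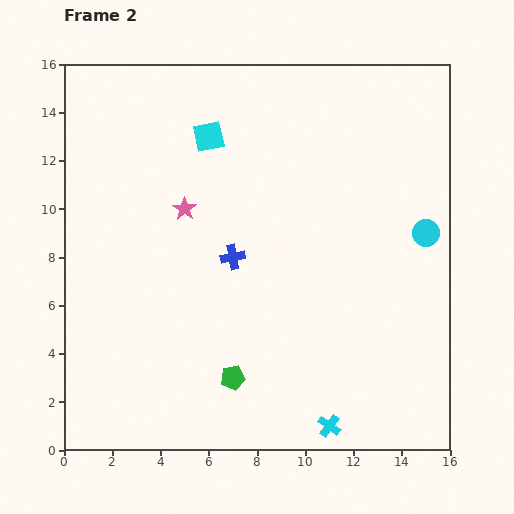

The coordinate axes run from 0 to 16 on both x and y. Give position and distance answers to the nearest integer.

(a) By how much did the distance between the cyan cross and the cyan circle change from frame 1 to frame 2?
+2

Distance in frame 1: 7. Distance in frame 2: 9.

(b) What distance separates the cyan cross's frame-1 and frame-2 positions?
1

The cyan cross moved from (12, 2) to (11, 1), a distance of √(1² + 1²) ≈ 1.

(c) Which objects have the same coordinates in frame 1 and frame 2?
none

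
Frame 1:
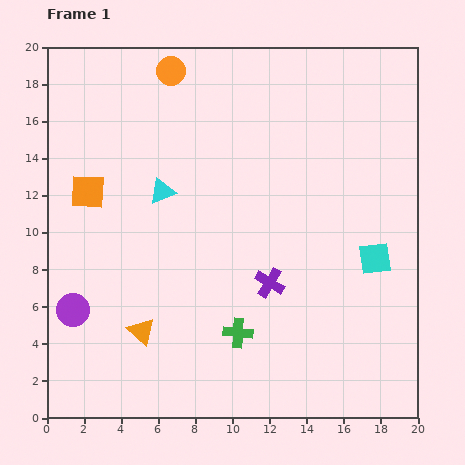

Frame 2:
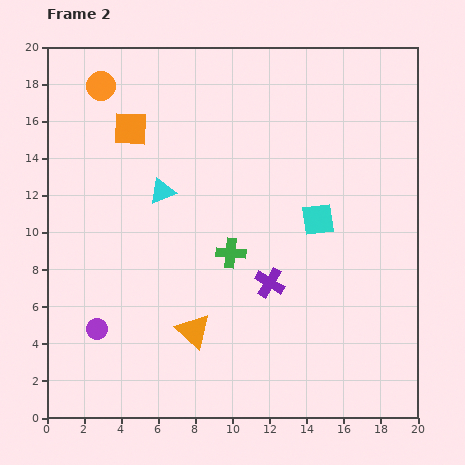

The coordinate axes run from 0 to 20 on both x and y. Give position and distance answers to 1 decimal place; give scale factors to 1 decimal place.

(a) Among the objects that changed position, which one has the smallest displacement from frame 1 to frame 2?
the purple circle

(moved 1.6)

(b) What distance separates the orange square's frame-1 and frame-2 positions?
4.1

The orange square moved from (2.2, 12.2) to (4.5, 15.6), a distance of √(2.3² + 3.4²) ≈ 4.1.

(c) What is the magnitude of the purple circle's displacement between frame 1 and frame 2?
1.6

The purple circle moved from (1.4, 5.8) to (2.7, 4.8), a distance of √(1.3² + 1.0²) ≈ 1.6.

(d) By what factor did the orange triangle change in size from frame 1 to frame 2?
1.3×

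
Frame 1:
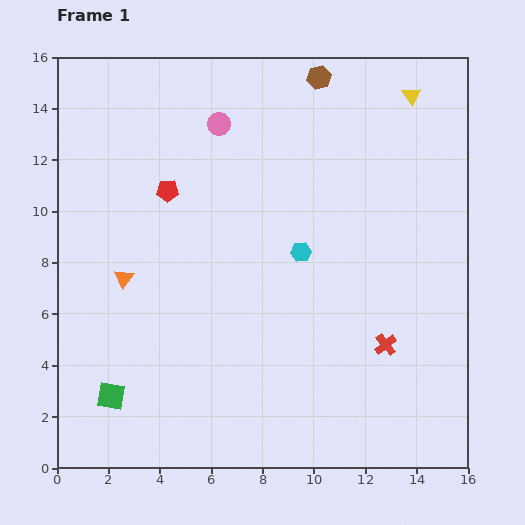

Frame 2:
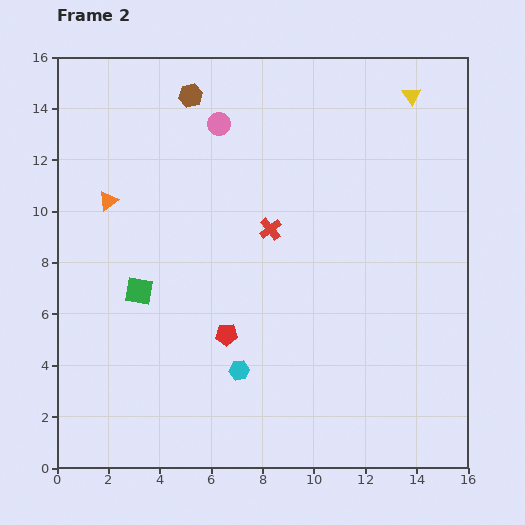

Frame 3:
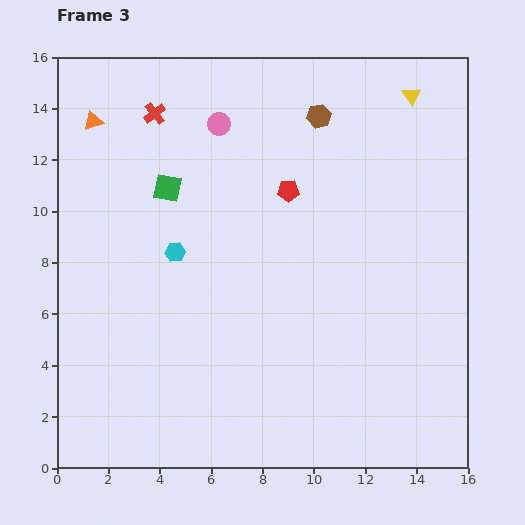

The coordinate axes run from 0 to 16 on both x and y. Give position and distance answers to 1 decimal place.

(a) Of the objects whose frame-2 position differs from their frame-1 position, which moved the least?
the orange triangle

(moved 3.1)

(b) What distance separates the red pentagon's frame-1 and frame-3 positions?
4.7

The red pentagon moved from (4.3, 10.8) to (9.0, 10.8), a distance of √(4.7² + 0.0²) ≈ 4.7.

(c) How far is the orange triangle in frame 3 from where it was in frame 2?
3.2

The orange triangle moved from (2.0, 10.4) to (1.4, 13.5), a distance of √(0.6² + 3.1²) ≈ 3.2.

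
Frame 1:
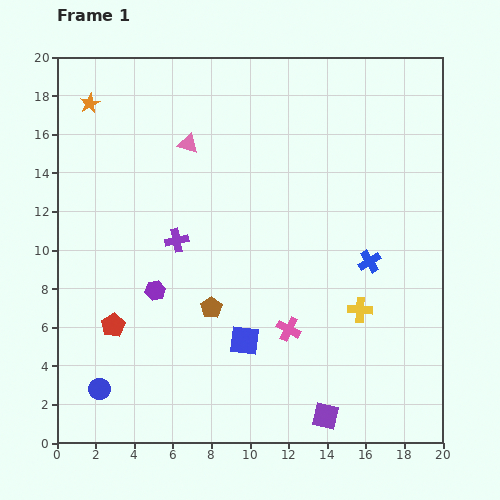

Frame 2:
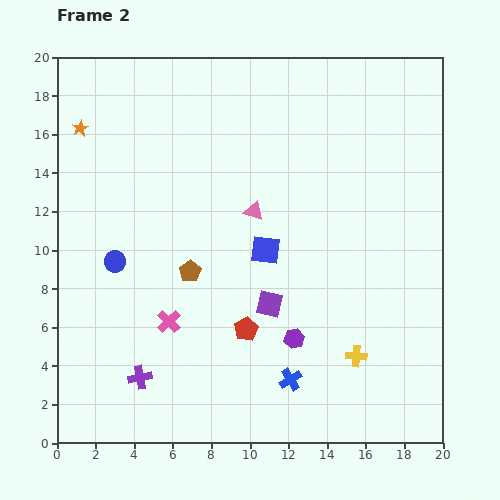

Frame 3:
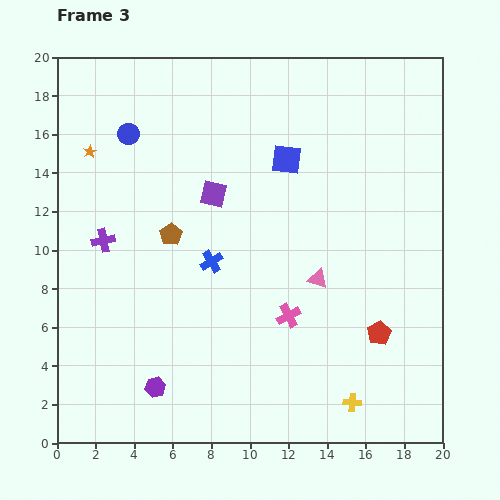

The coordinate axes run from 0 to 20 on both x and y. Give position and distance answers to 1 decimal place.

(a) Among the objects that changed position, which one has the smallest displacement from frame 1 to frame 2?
the orange star

(moved 1.4)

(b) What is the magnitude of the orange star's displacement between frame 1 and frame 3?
2.5

The orange star moved from (1.7, 17.6) to (1.7, 15.1), a distance of √(0.0² + 2.5²) ≈ 2.5.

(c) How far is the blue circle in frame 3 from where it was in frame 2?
6.6

The blue circle moved from (3.0, 9.4) to (3.7, 16.0), a distance of √(0.7² + 6.6²) ≈ 6.6.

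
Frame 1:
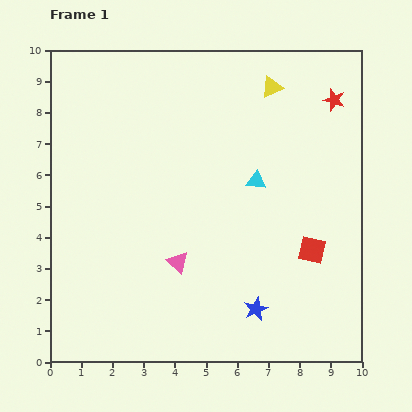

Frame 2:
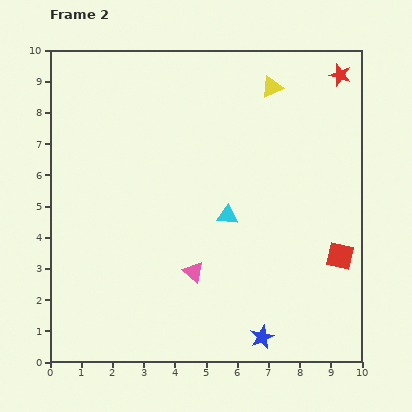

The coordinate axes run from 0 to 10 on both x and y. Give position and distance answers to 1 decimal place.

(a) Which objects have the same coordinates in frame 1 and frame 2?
the yellow triangle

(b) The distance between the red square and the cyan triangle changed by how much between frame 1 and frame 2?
+1.0

Distance in frame 1: 2.8. Distance in frame 2: 3.8.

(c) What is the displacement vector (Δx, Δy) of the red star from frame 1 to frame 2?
(0.2, 0.8)

The red star was at (9.1, 8.4) in frame 1 and (9.3, 9.2) in frame 2.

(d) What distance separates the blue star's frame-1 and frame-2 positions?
0.9

The blue star moved from (6.6, 1.7) to (6.8, 0.8), a distance of √(0.2² + 0.9²) ≈ 0.9.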